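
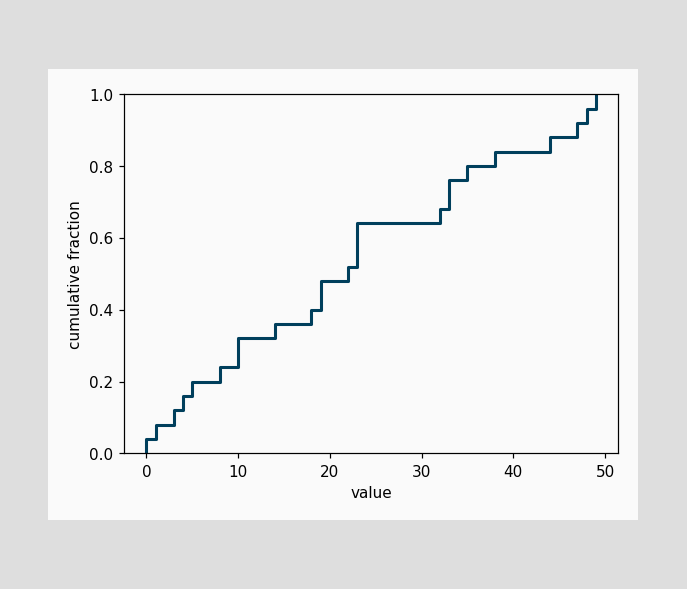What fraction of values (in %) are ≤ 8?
At x=8 the ECDF step is at 24%.

24%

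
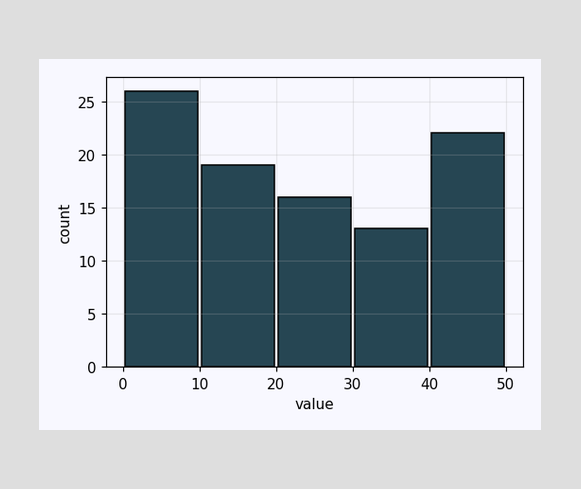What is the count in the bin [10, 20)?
19

The [10, 20) bin has height 19.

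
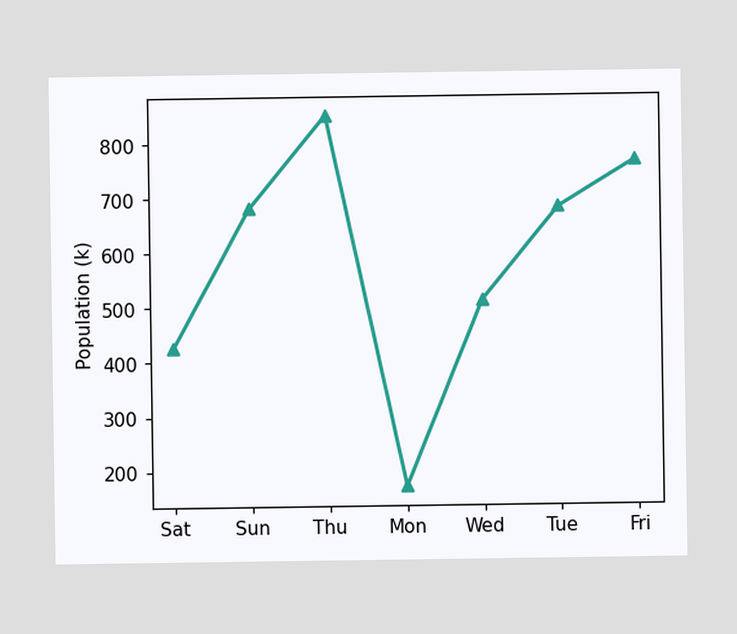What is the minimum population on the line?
The lowest point is at Mon, and reading across to the y-axis gives 170k.

170k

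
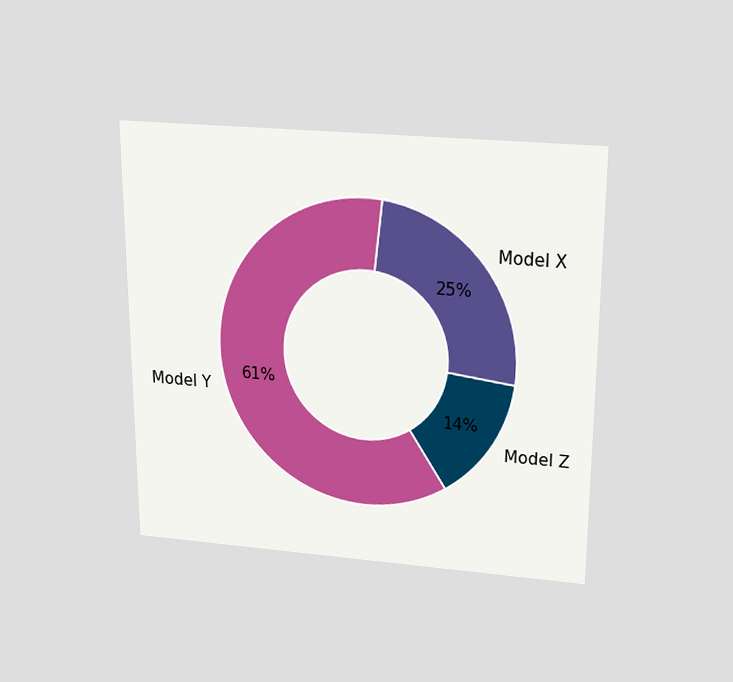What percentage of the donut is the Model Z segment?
14%

The chart is viewed slightly from above. The Model Z segment takes up 14% of the ring.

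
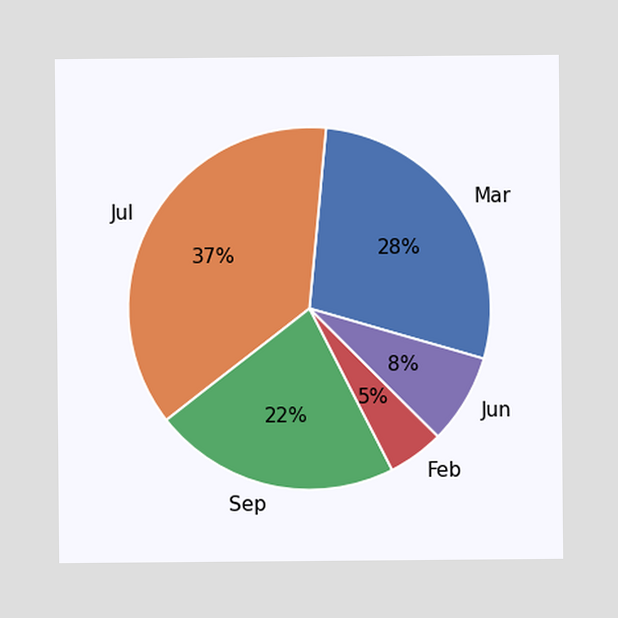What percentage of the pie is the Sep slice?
The Sep slice takes up 22% of the pie.

22%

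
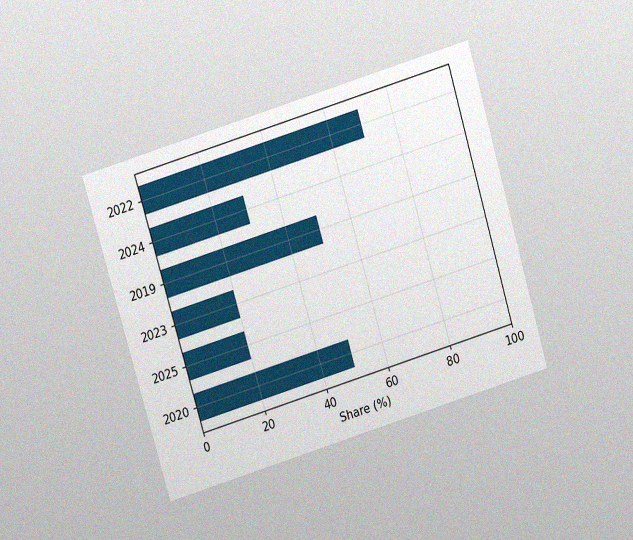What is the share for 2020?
The chart is tilted about 17° counter-clockwise and viewed slightly from above, with some photo noise. Reading along the chart's x-axis, the 2020 bar reaches 50%.

50%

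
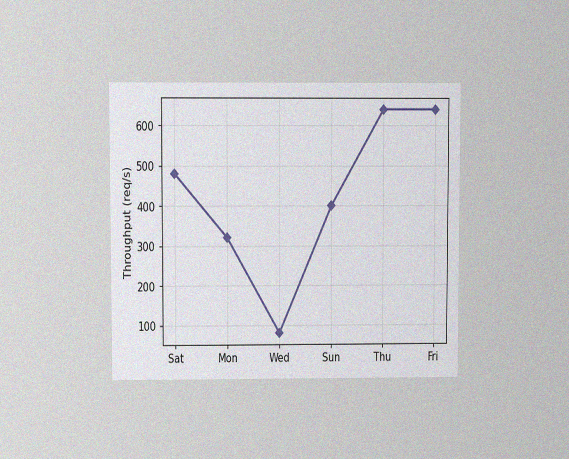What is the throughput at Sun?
400req/s

The chart is viewed at a slight angle, with some photo noise. At Sun, the line is at 400req/s.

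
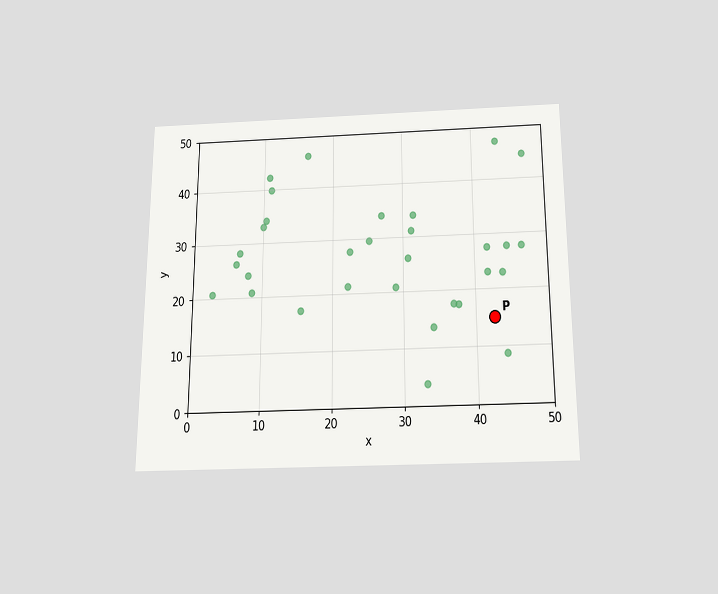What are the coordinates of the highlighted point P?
(42.5, 15)

The chart is viewed slightly from below. Following the gridlines from P to each axis, P sits at (42.5, 15).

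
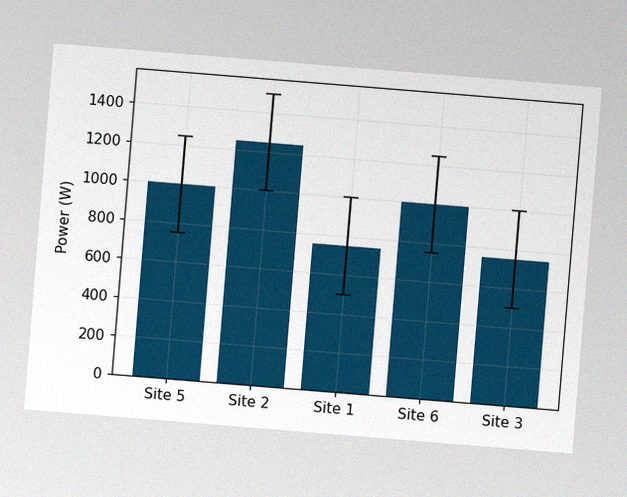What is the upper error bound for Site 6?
1250W

The chart is tilted about 5° clockwise, with some photo noise. The Site 6 bar's upper whisker reaches 1250W.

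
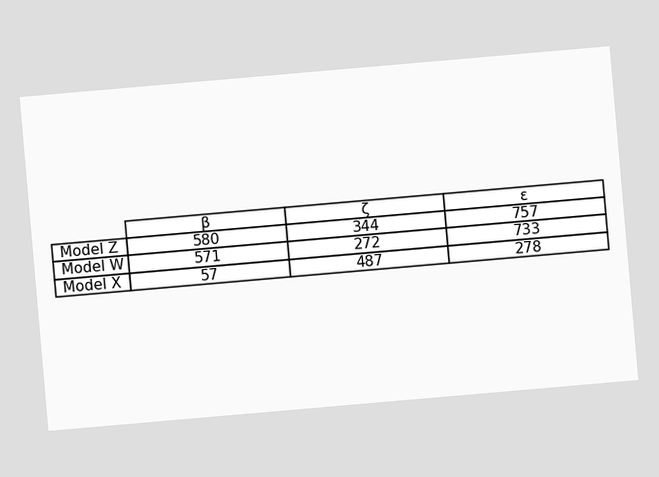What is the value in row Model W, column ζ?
272

The chart is tilted about 5° counter-clockwise. The (Model W, ζ) cell reads 272.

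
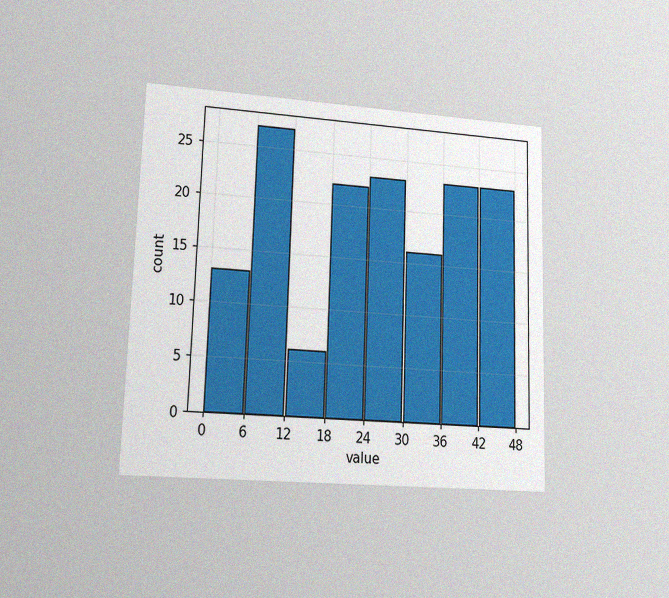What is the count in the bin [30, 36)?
The chart is viewed at a slight angle, with some photo noise. The [30, 36) bin has height 16.

16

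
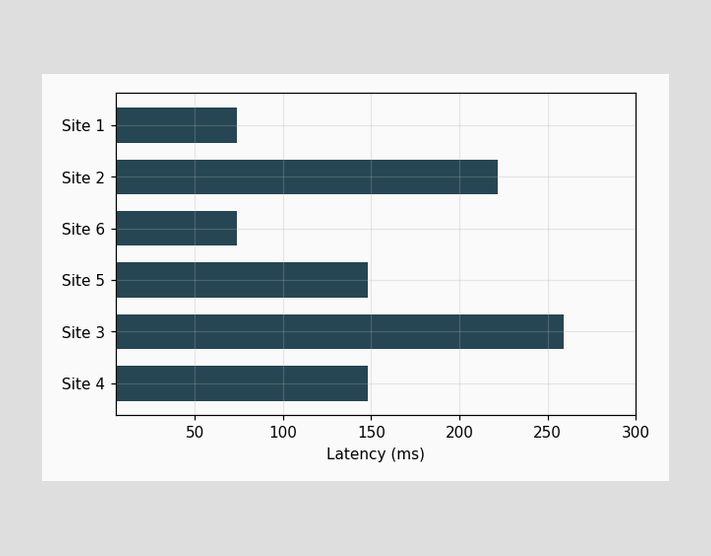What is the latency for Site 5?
148ms

Reading along the chart's x-axis, the Site 5 bar reaches 148ms.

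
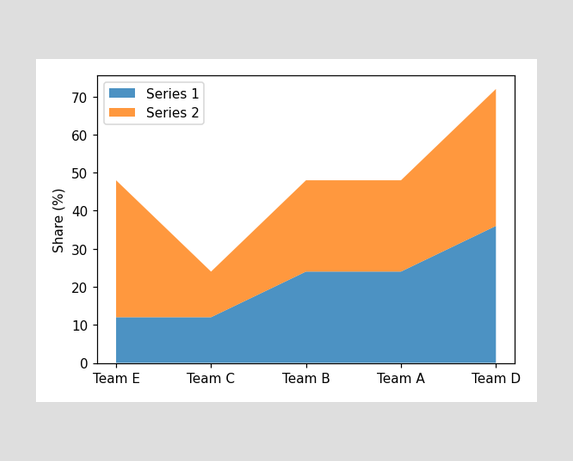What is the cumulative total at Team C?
The stacked total at Team C reaches 24%.

24%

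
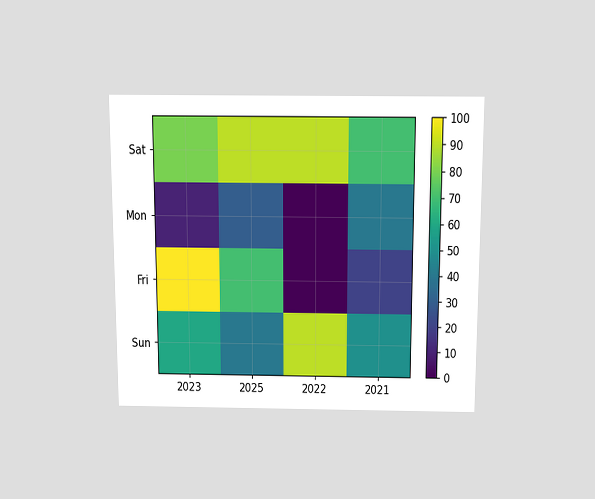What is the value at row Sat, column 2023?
80

The chart is viewed slightly from above. Matching cell (Sat, 2023) against the colorbar gives 80.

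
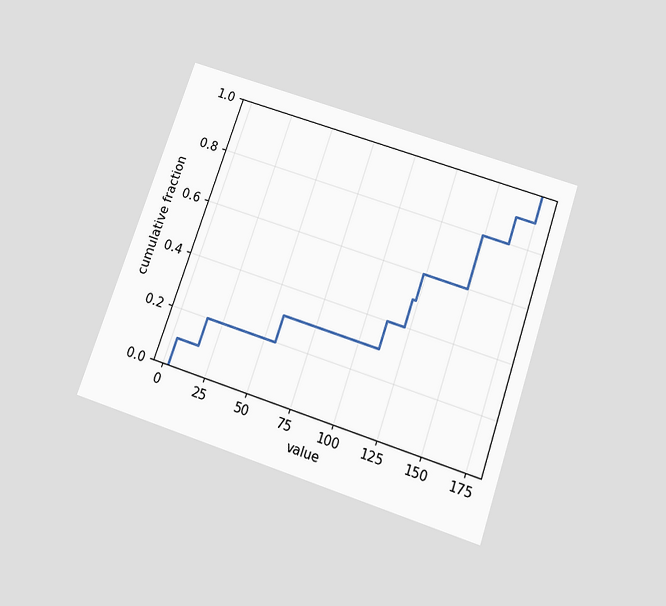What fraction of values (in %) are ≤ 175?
100%

The chart is tilted about 19° clockwise and viewed slightly from below. At x=175 the ECDF step is at 100%.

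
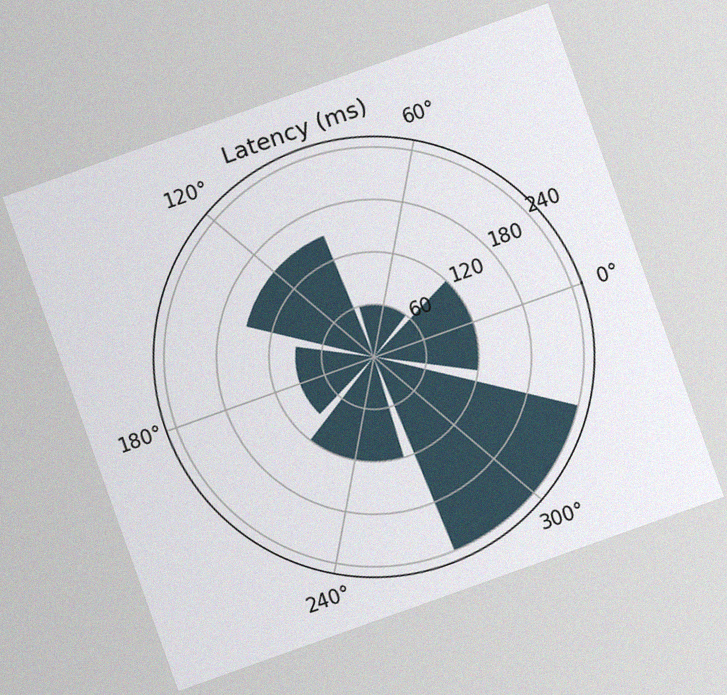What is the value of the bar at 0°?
The chart is tilted about 20° counter-clockwise, with some photo noise. The bar at 0° reaches 120ms on the radial axis.

120ms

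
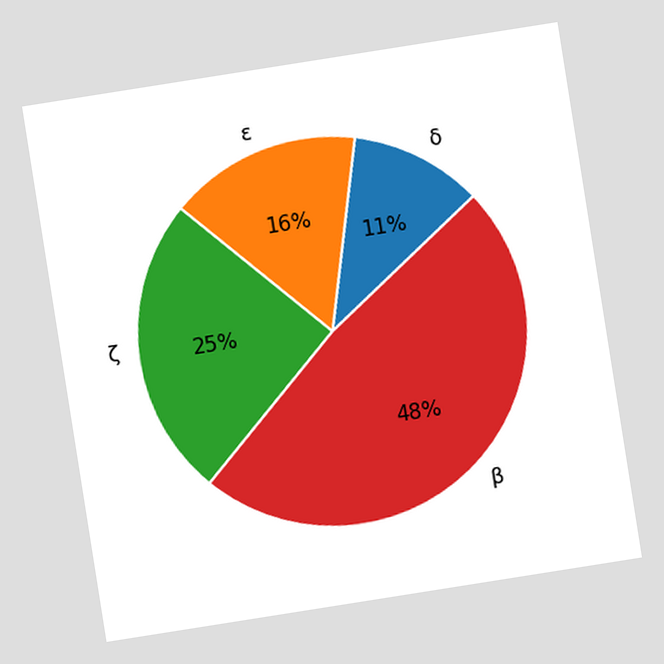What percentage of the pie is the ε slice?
16%

The chart is tilted about 9° counter-clockwise. The ε slice takes up 16% of the pie.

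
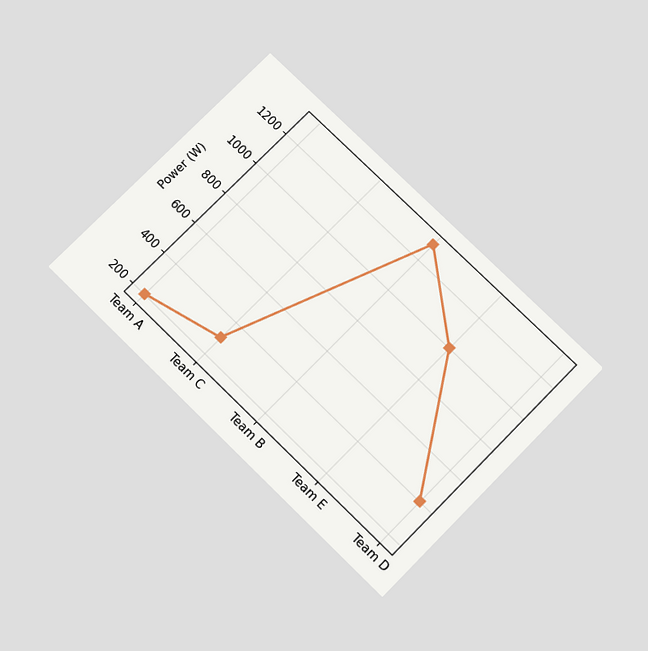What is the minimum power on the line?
The chart is tilted about 45° clockwise and viewed slightly from below. The lowest point is at Team A, and reading across to the y-axis gives 200W.

200W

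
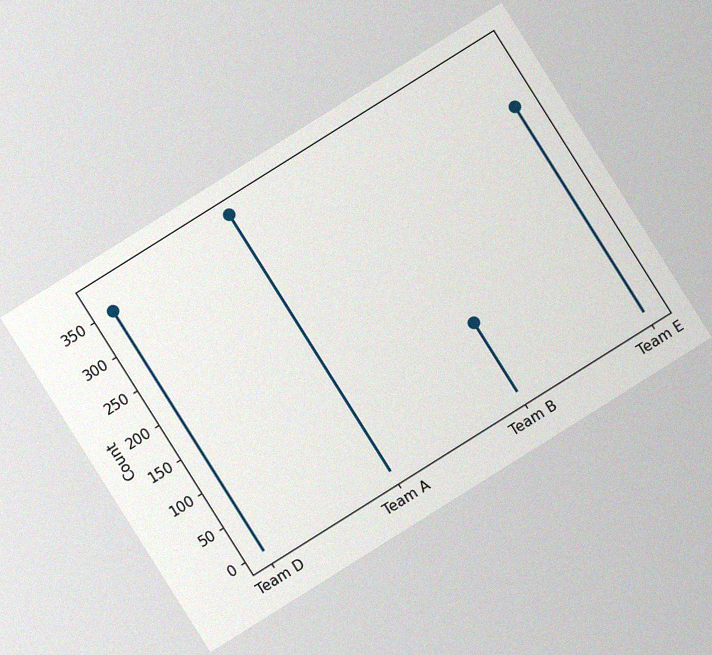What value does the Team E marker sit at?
The chart is tilted about 32° counter-clockwise, with some photo noise. The Team E marker sits at 300.

300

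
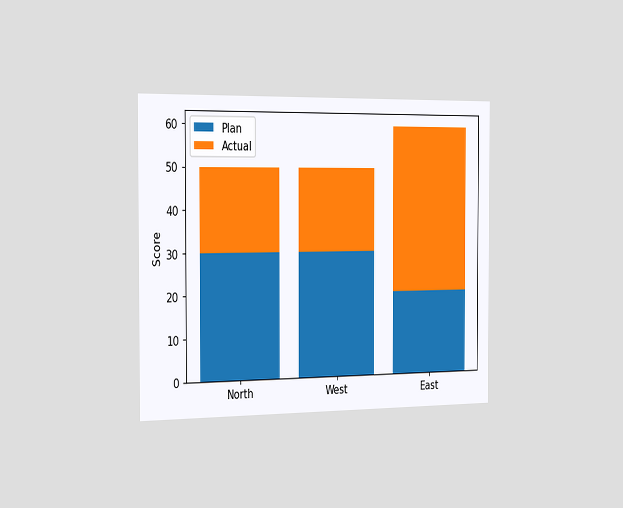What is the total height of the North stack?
50

The chart is viewed slightly from the left. The North stack's top reaches 50 on the y-axis.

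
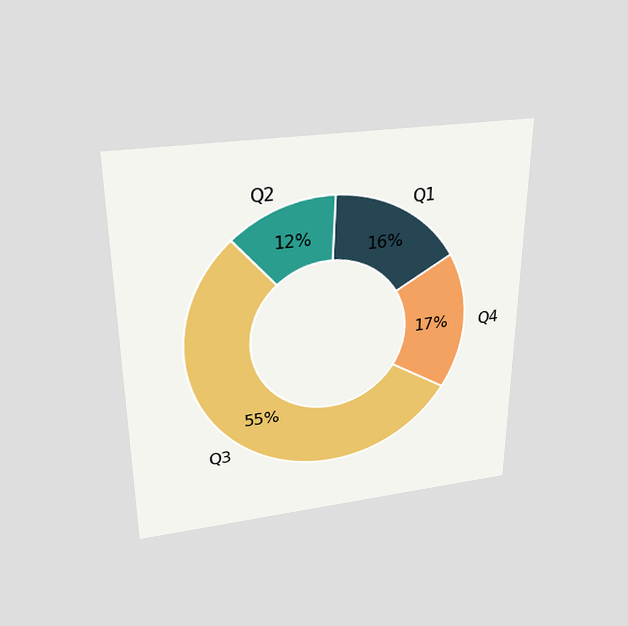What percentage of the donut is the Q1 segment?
16%

The chart is viewed slightly from above. The Q1 segment takes up 16% of the ring.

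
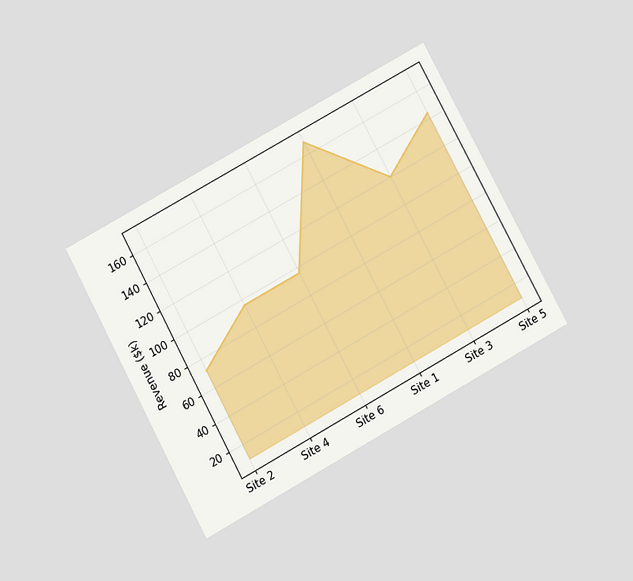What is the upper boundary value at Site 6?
$96k

The chart is tilted about 28° counter-clockwise and viewed slightly from below. At Site 6 the upper boundary is at $96k.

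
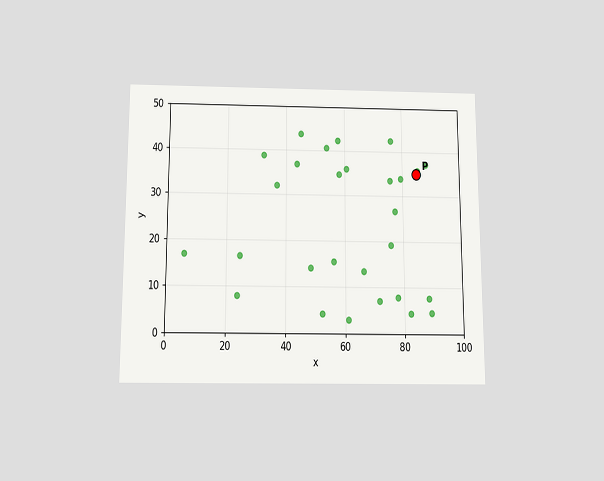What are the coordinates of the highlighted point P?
The chart is viewed slightly from below. Following the gridlines from P to each axis, P sits at (85, 35).

(85, 35)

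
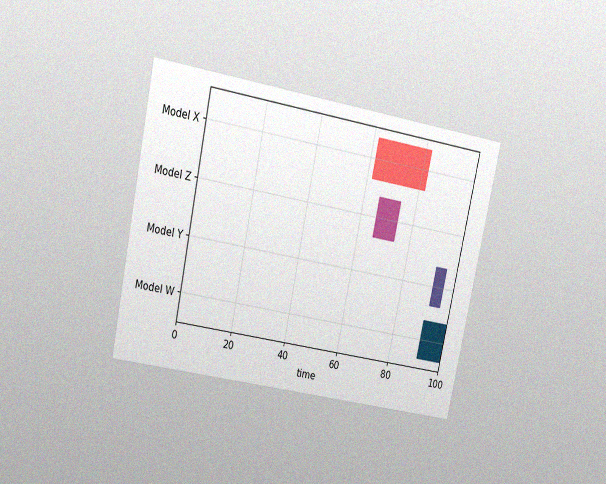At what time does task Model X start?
62

The chart is tilted about 12° clockwise and viewed at a slight angle, with some photo noise. The Model X bar begins at t=62.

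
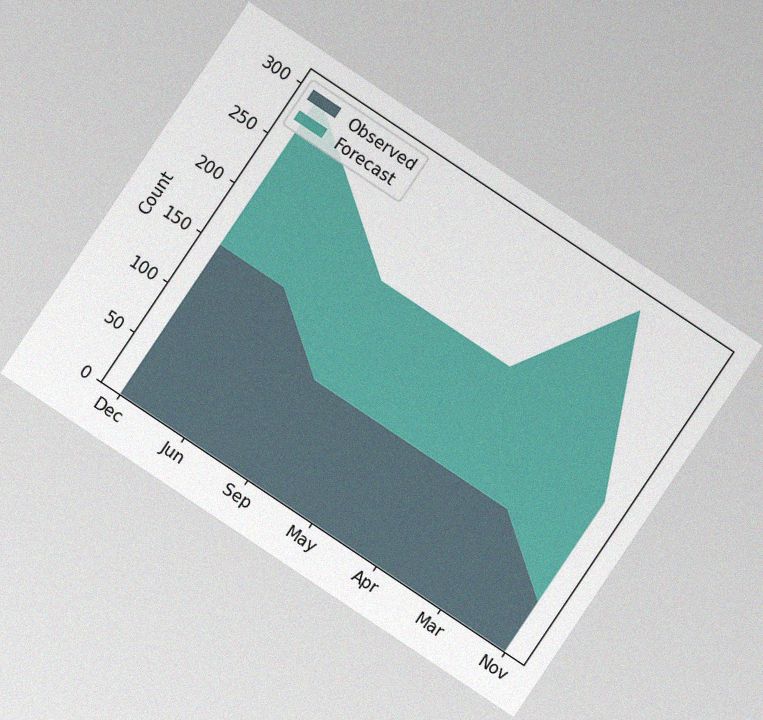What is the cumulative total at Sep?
The chart is tilted about 34° clockwise, with some photo noise. The stacked total at Sep reaches 200.

200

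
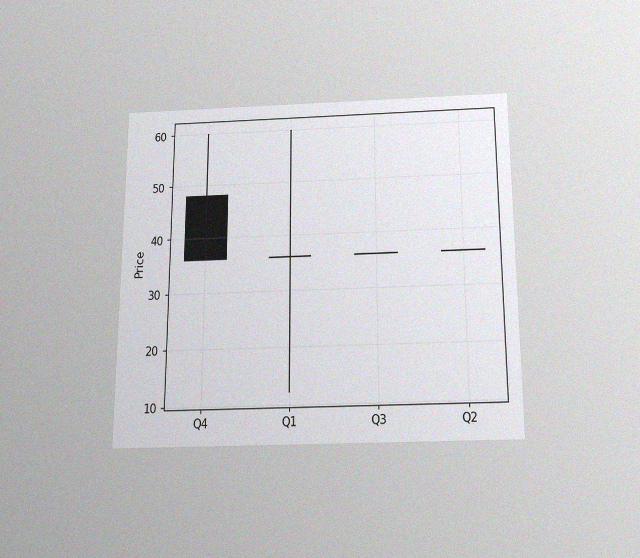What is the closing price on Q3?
The chart is viewed slightly from below, with some photo noise. The Q3 candle closes at 36.

36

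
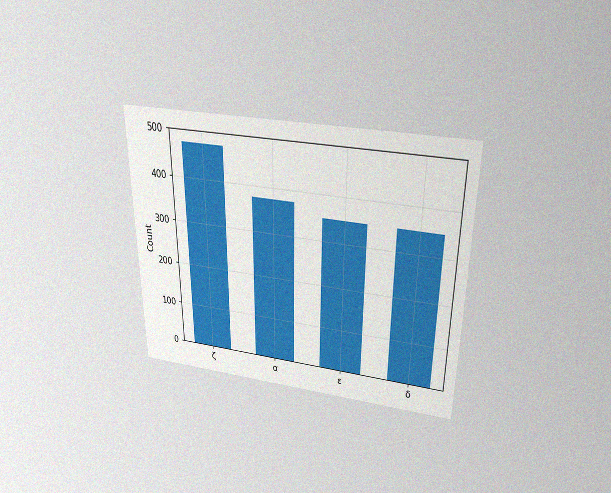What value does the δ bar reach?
The chart is viewed slightly from above, with some photo noise. Reading along the chart's y-axis, the δ bar reaches 350.

350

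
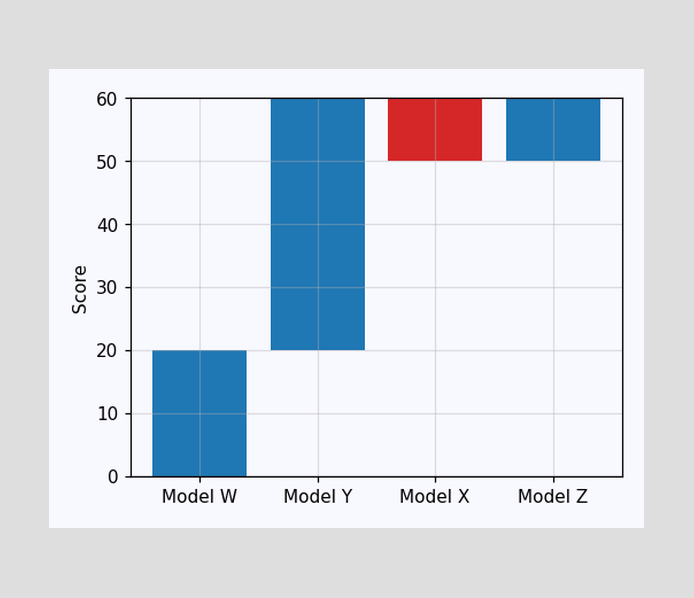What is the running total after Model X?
After Model X the running total reaches 50.

50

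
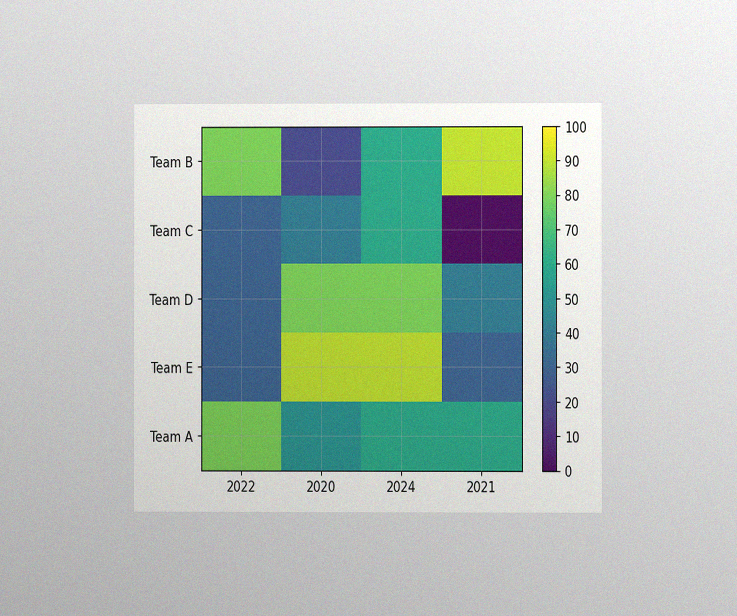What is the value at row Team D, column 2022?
The chart is viewed at a slight angle, with some photo noise. Matching cell (Team D, 2022) against the colorbar gives 30.

30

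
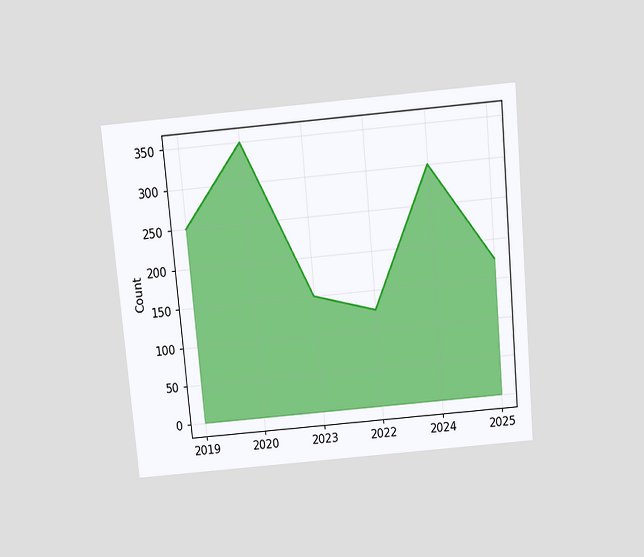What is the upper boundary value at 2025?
The chart is tilted about 5° counter-clockwise and viewed slightly from above. At 2025 the upper boundary is at 175.

175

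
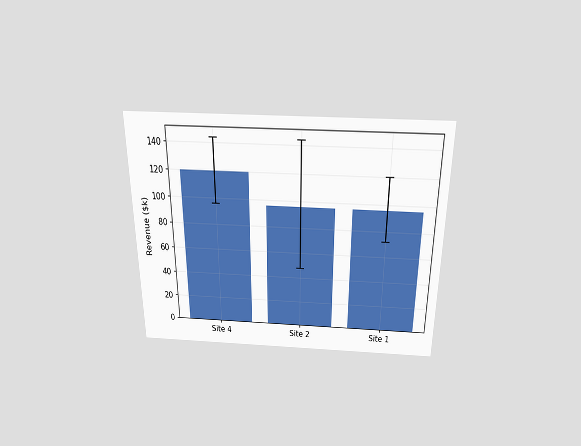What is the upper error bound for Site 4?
$144k

The chart is viewed slightly from above. The Site 4 bar's upper whisker reaches $144k.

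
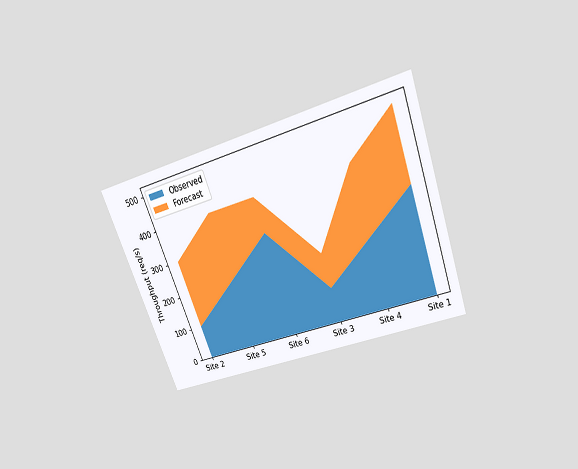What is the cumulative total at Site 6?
400req/s

The chart is tilted about 20° counter-clockwise and viewed slightly from above. The stacked total at Site 6 reaches 400req/s.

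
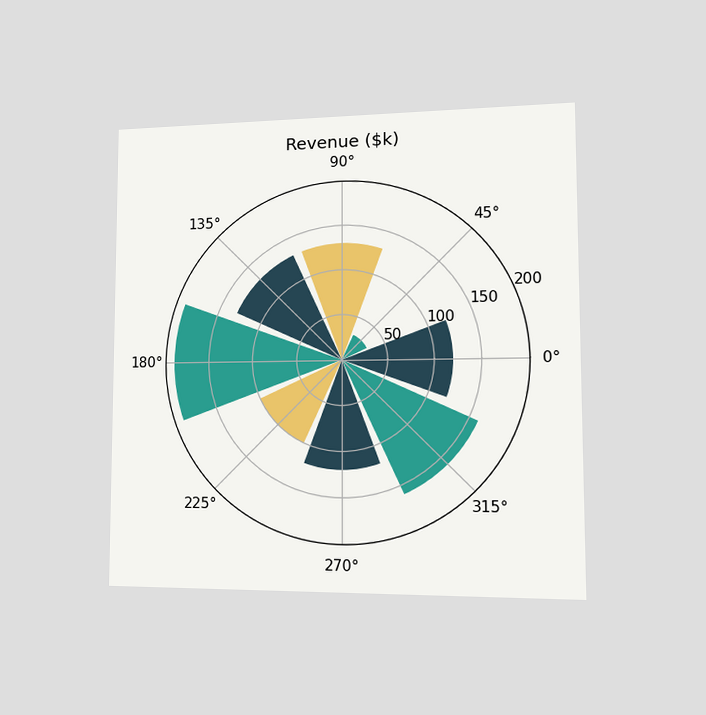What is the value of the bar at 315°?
$160k

The chart is viewed slightly from the right. The bar at 315° reaches $160k on the radial axis.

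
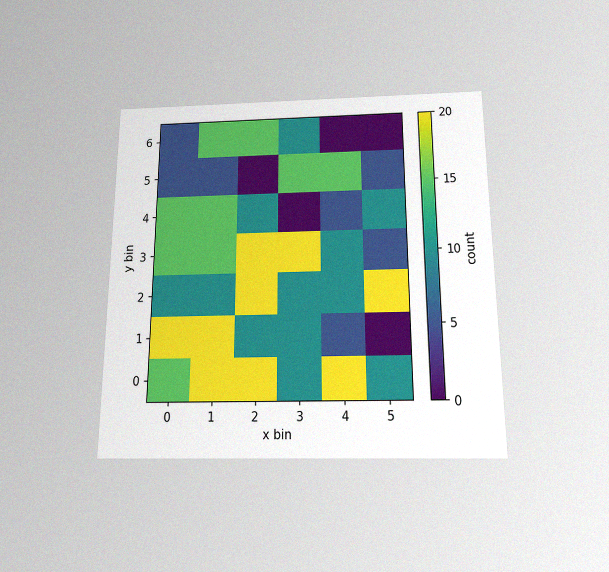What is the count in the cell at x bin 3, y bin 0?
10

The chart is viewed slightly from below, with some photo noise. Matching the cell (3, 0) against the colorbar gives 10.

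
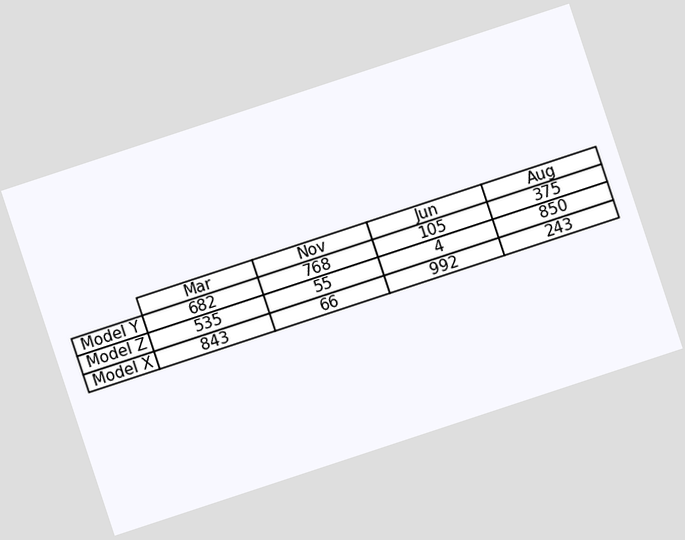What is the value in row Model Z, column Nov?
55

The chart is tilted about 18° counter-clockwise. The (Model Z, Nov) cell reads 55.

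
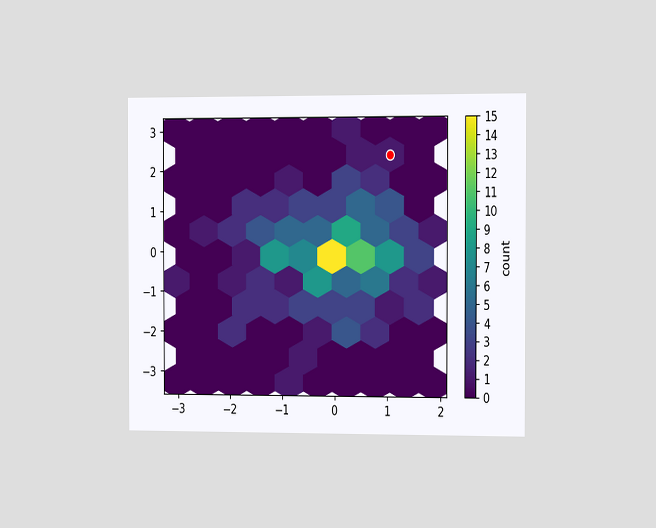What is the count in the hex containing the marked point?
1

The chart is viewed slightly from the right. The marked hex reads 1 on the colorbar.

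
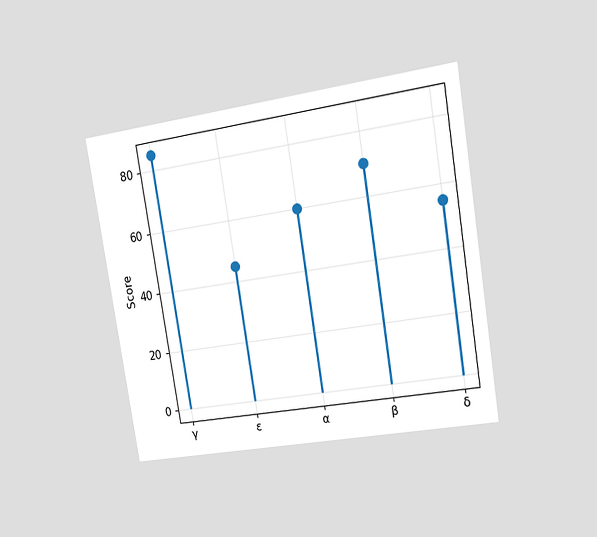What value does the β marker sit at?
The chart is tilted about 9° counter-clockwise and viewed at a slight angle. The β marker sits at 70.

70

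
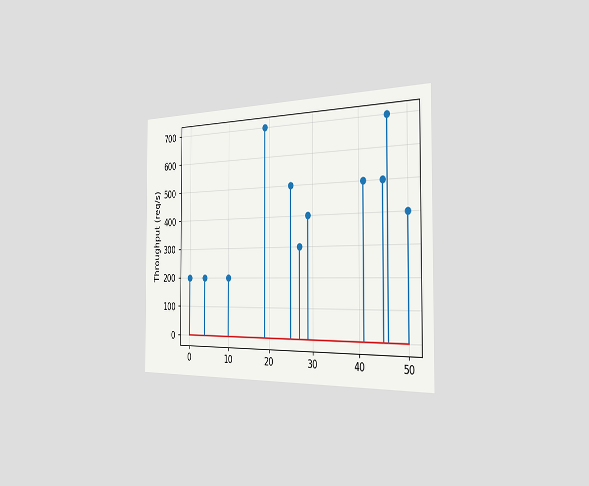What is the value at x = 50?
400req/s

The chart is viewed slightly from the right. The stem at x=50 reaches 400req/s.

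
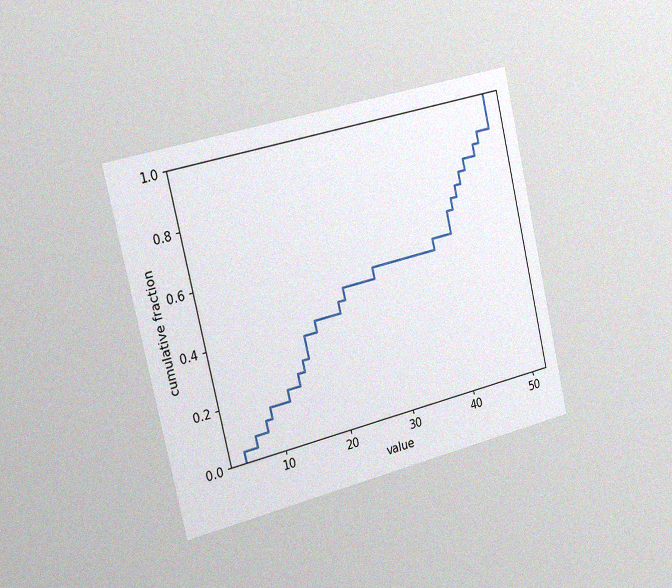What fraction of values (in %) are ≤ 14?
The chart is tilted about 13° counter-clockwise and viewed slightly from the left, with some photo noise. At x=14 the ECDF step is at 24%.

24%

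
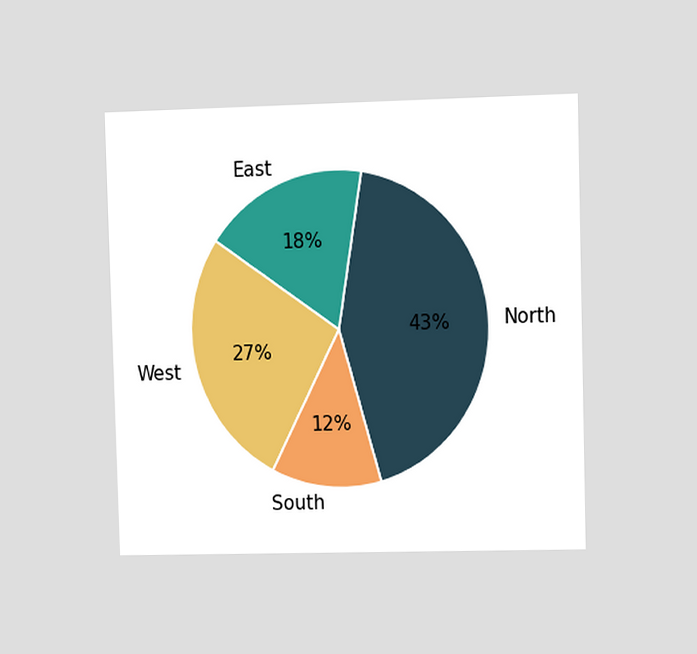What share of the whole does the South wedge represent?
12%

The chart is viewed at a slight angle. The South slice takes up 12% of the pie.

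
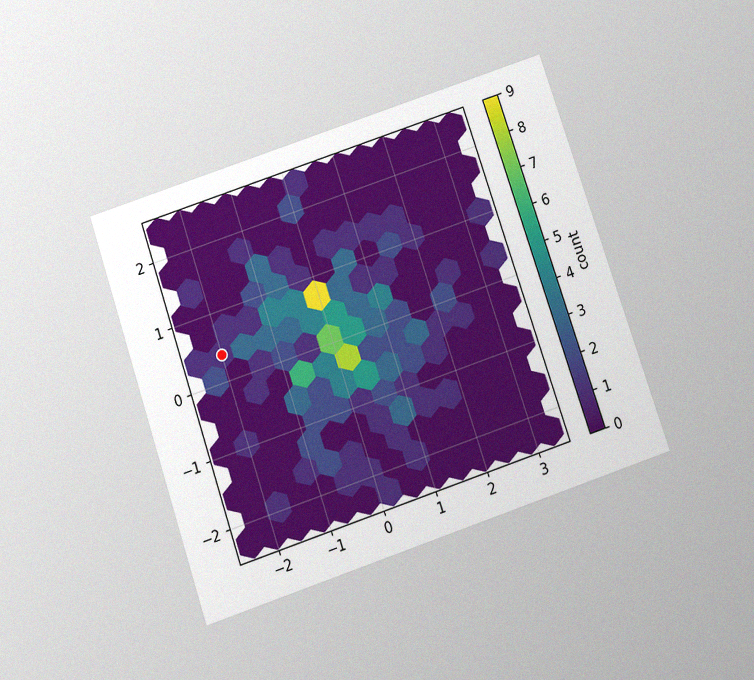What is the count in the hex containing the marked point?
The chart is tilted about 19° counter-clockwise and viewed slightly from below, with some photo noise. The marked hex reads 1 on the colorbar.

1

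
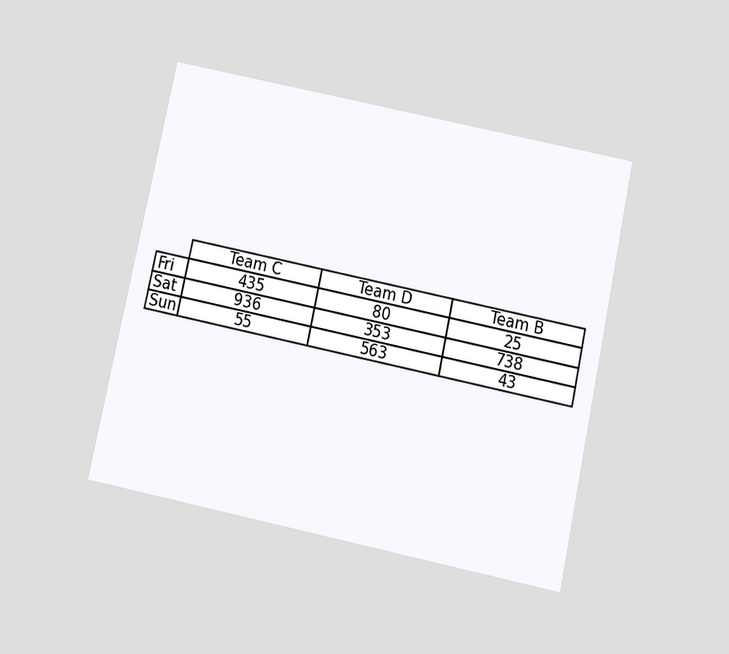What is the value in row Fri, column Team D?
The chart is tilted about 12° clockwise and viewed slightly from below. The (Fri, Team D) cell reads 80.

80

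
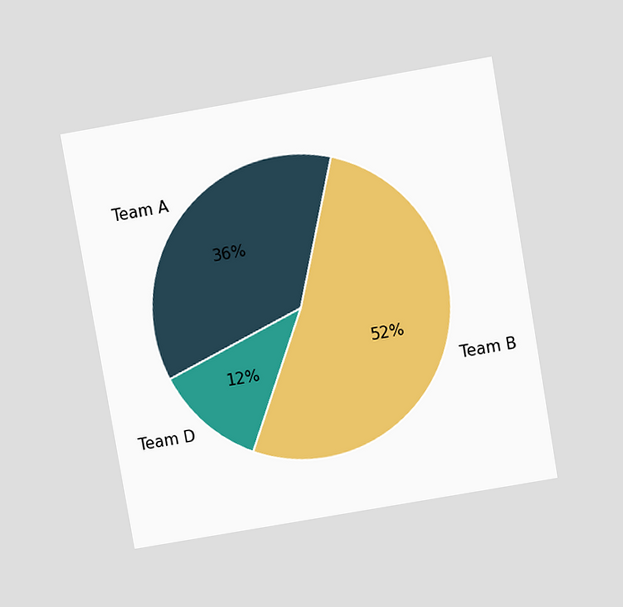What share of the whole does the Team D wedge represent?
The chart is tilted about 10° counter-clockwise and viewed slightly from above. The Team D slice takes up 12% of the pie.

12%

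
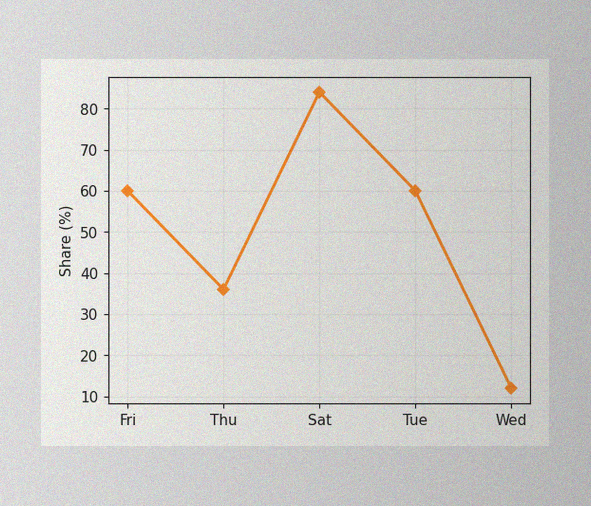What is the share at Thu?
36%

The image has some photo noise and uneven lighting. At Thu, the line is at 36%.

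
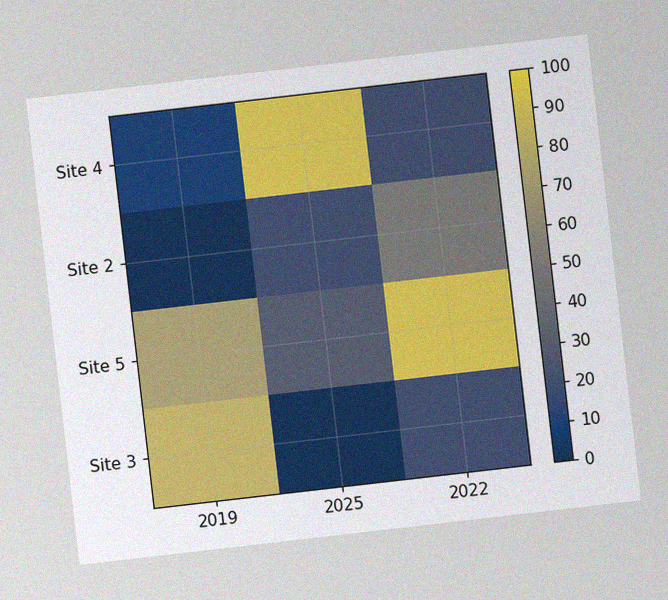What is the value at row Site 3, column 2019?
The chart is tilted about 7° counter-clockwise, with some photo noise. Matching cell (Site 3, 2019) against the colorbar gives 80.

80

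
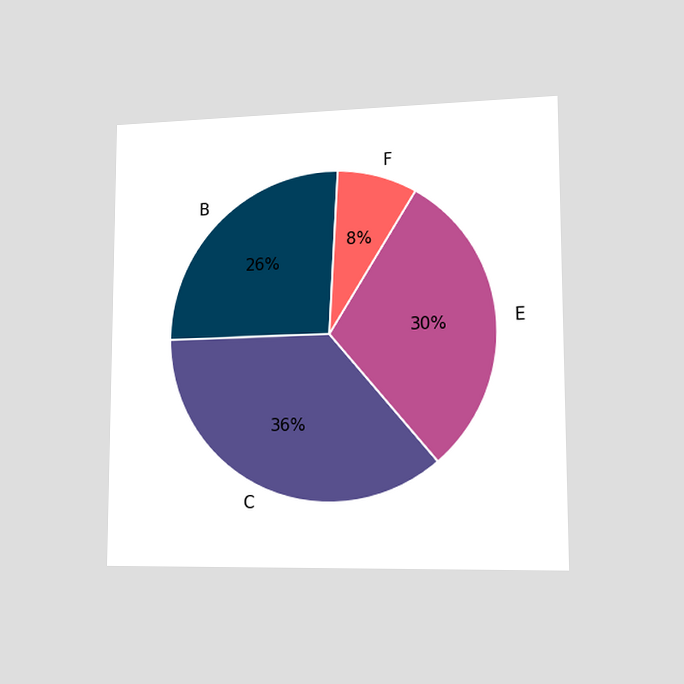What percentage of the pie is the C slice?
The chart is viewed slightly from the right. The C slice takes up 36% of the pie.

36%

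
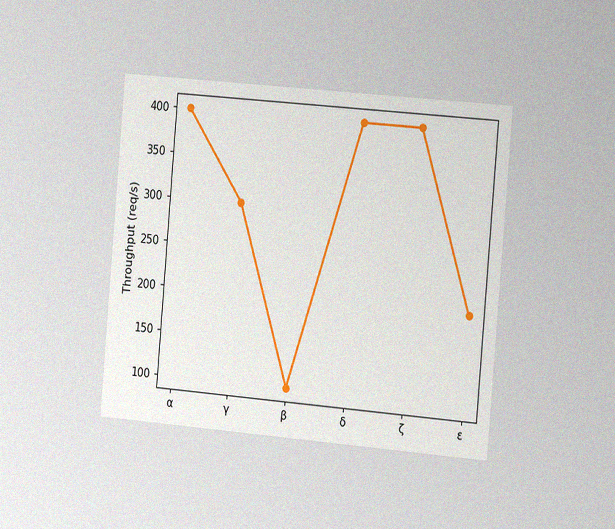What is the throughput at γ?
300req/s

The chart is tilted about 5° clockwise and viewed slightly from the right, with some photo noise. At γ, the line is at 300req/s.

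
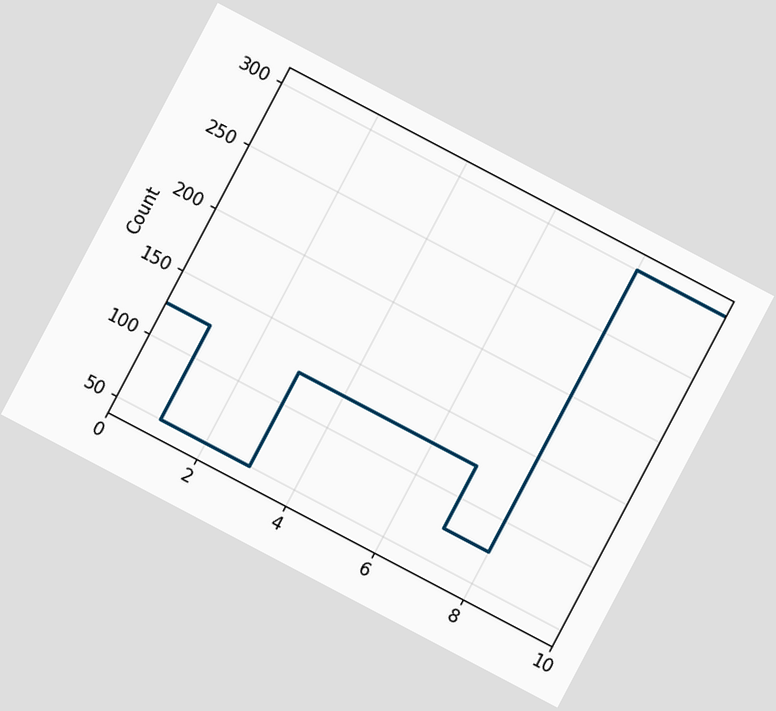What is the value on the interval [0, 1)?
The chart is tilted about 28° clockwise. On [0, 1) the step sits at 125.

125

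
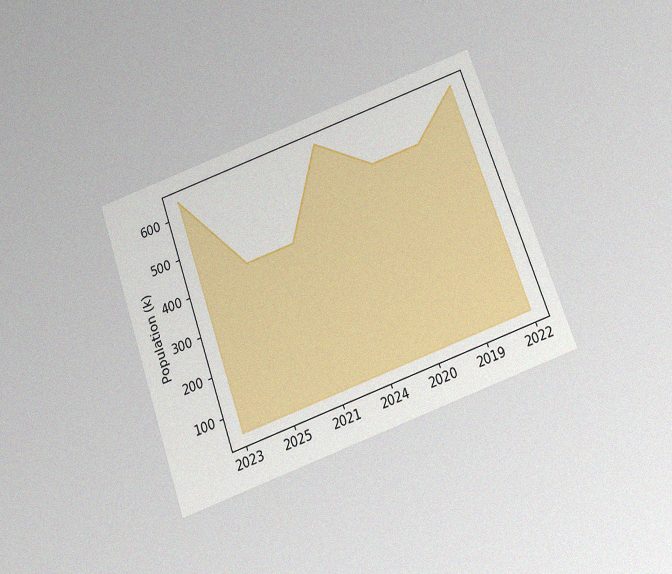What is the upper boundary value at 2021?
424k

The chart is tilted about 20° counter-clockwise and viewed slightly from below, with some photo noise. At 2021 the upper boundary is at 424k.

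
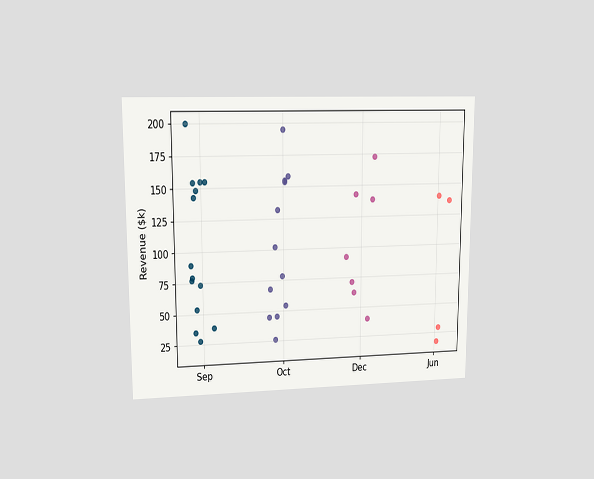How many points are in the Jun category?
The chart is viewed at a slight angle. Counting the markers in the Jun column gives 4.

4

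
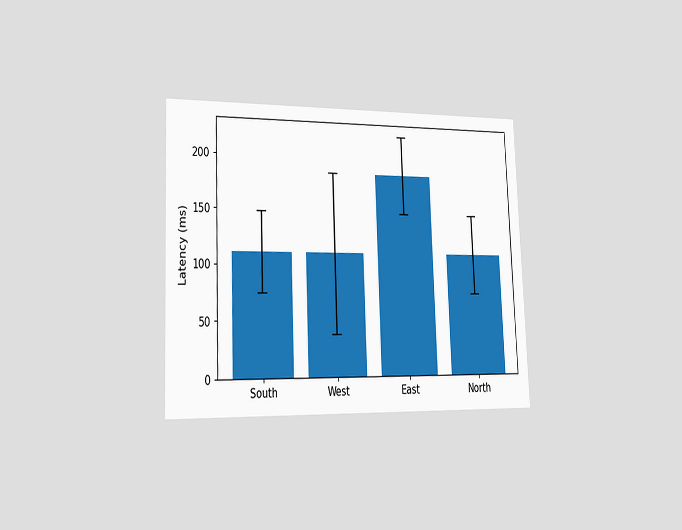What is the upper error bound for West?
185ms

The chart is tilted about 2° counter-clockwise and viewed slightly from the left. The West bar's upper whisker reaches 185ms.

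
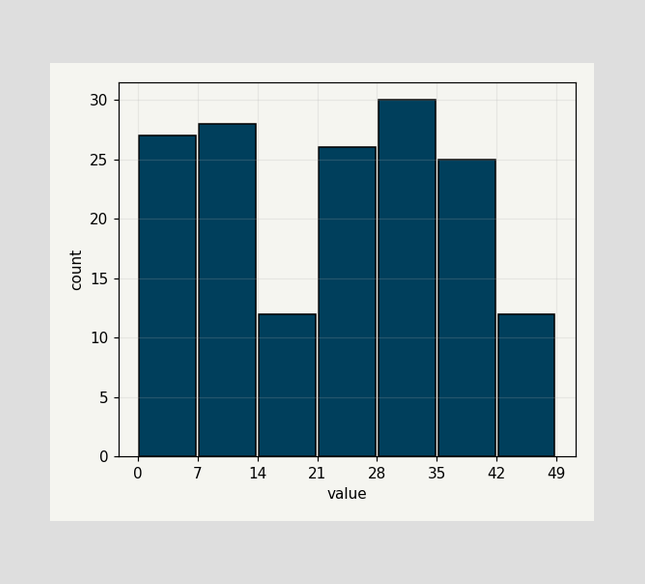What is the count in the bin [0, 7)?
The [0, 7) bin has height 27.

27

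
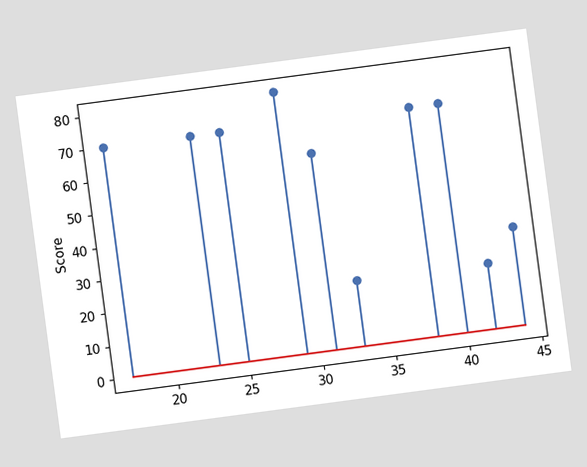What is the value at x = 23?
70

The chart is tilted about 8° counter-clockwise. The stem at x=23 reaches 70.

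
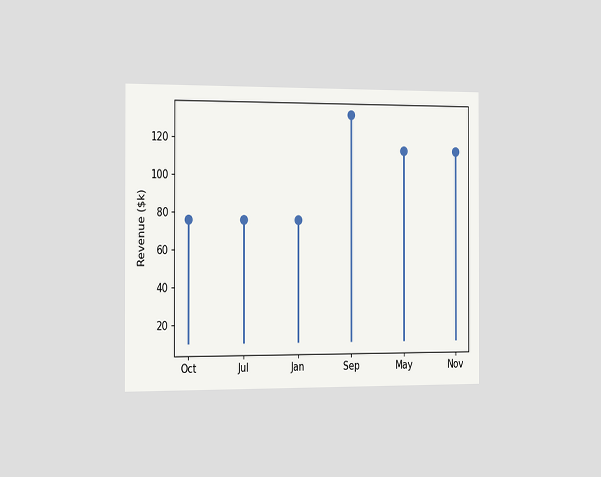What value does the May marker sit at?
$114k

The chart is viewed slightly from the left. The May marker sits at $114k.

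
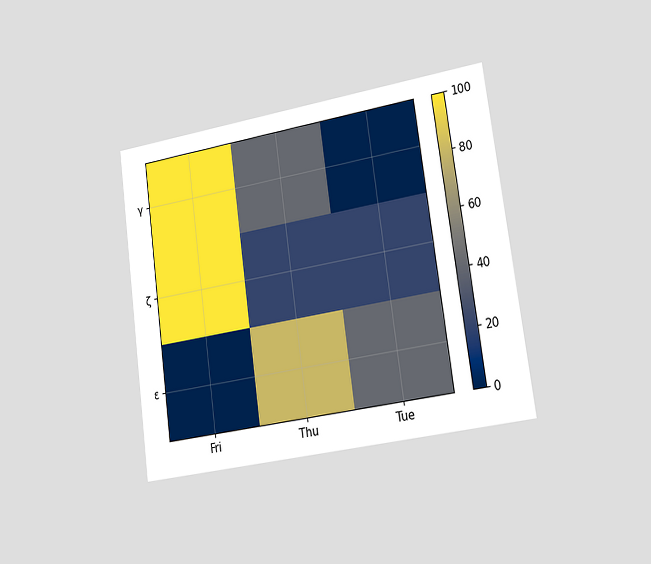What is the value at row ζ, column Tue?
The chart is tilted about 8° counter-clockwise and viewed slightly from the right. Matching cell (ζ, Tue) against the colorbar gives 20.

20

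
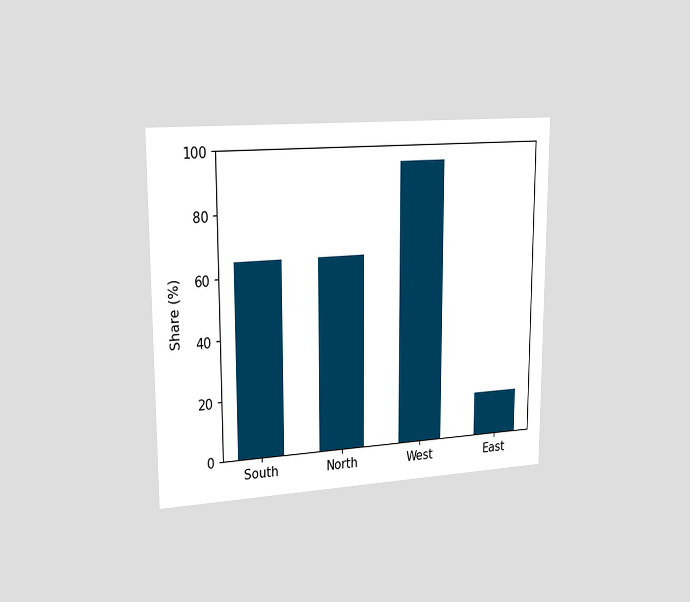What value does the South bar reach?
65%

The chart is viewed slightly from the left. Reading along the chart's y-axis, the South bar reaches 65%.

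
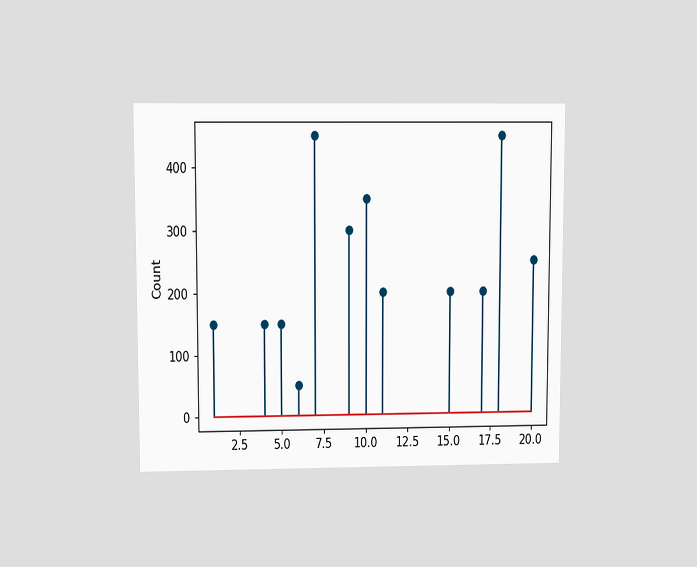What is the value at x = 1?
The chart is viewed at a slight angle. The stem at x=1 reaches 150.

150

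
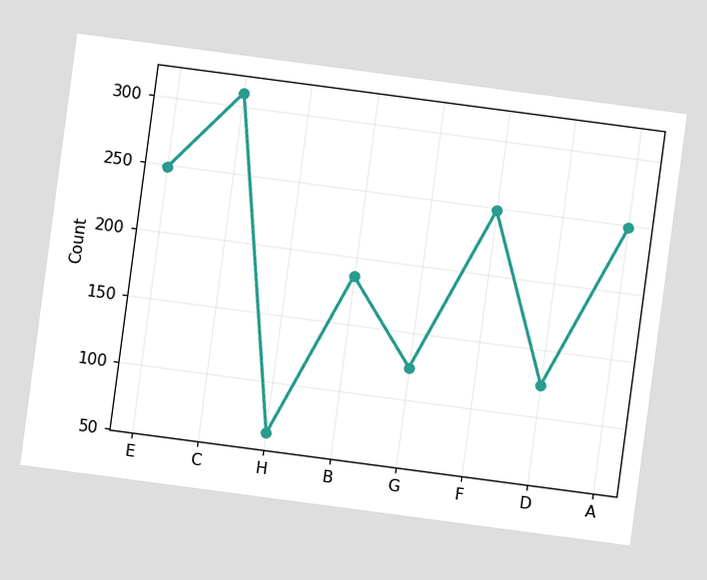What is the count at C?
The chart is tilted about 8° clockwise. At C, the line is at 310.

310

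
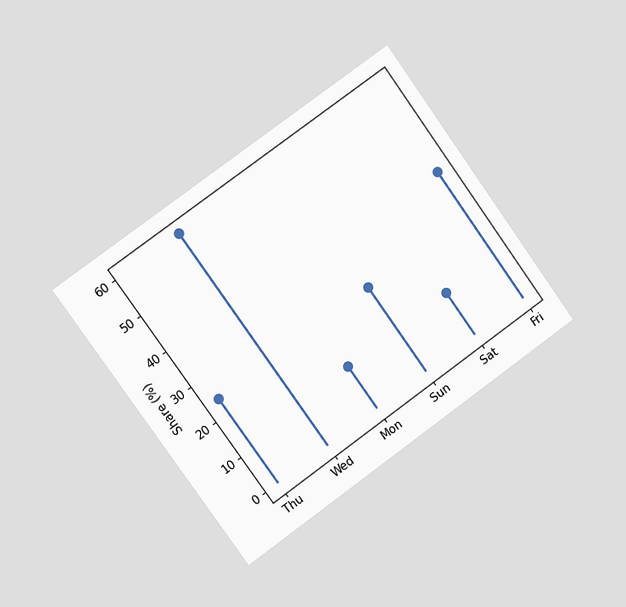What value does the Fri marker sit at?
36%

The chart is tilted about 36° counter-clockwise and viewed slightly from the left. The Fri marker sits at 36%.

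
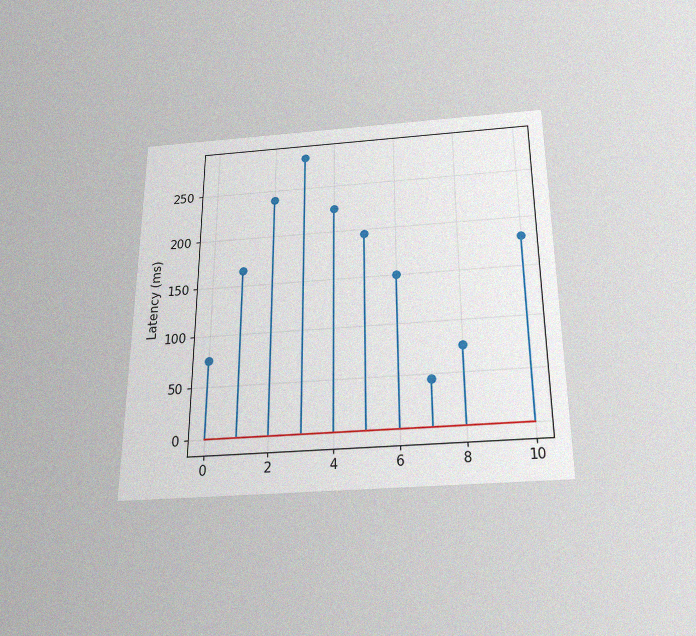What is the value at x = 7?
45ms

The chart is viewed slightly from below, with some photo noise. The stem at x=7 reaches 45ms.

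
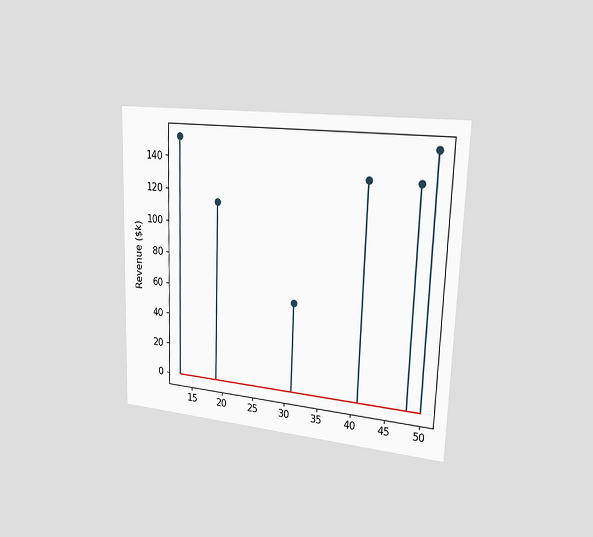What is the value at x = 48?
$133k

The chart is viewed slightly from the right. The stem at x=48 reaches $133k.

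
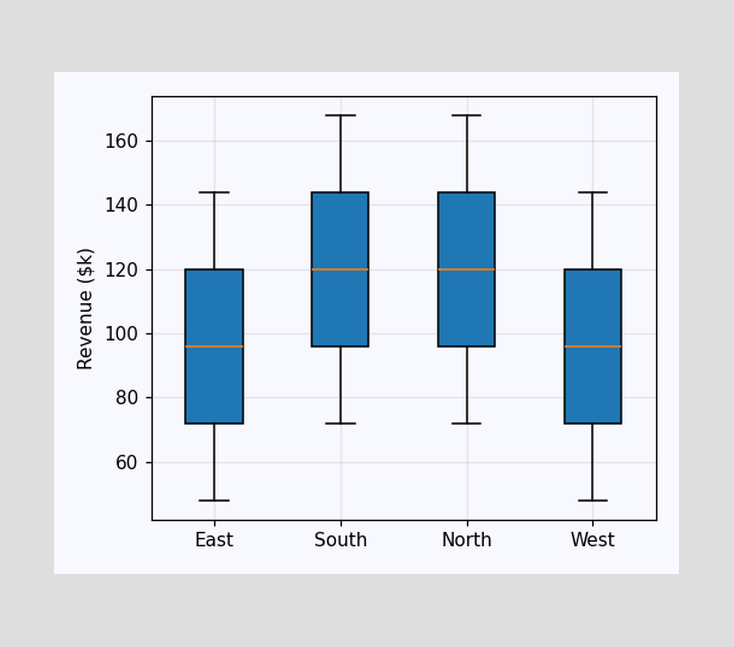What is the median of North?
$120k

The median line in the North box sits at $120k.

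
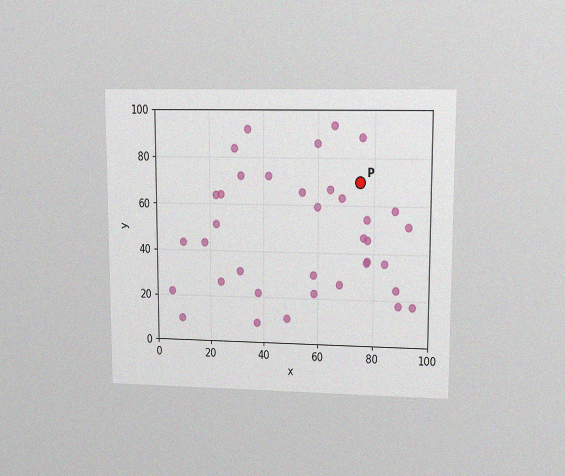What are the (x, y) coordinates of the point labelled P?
The chart is viewed at a slight angle, with some photo noise. Following the gridlines from P to each axis, P sits at (75, 70).

(75, 70)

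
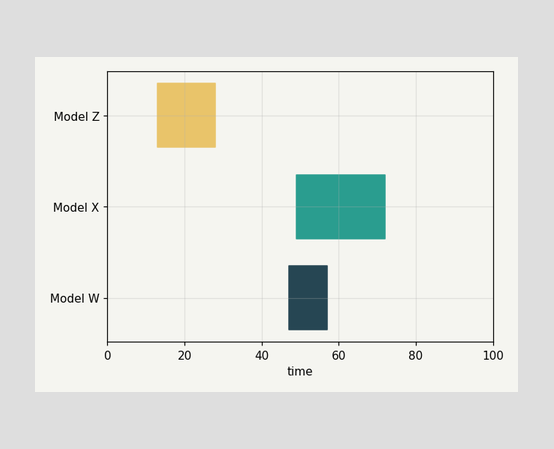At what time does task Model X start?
49

The Model X bar begins at t=49.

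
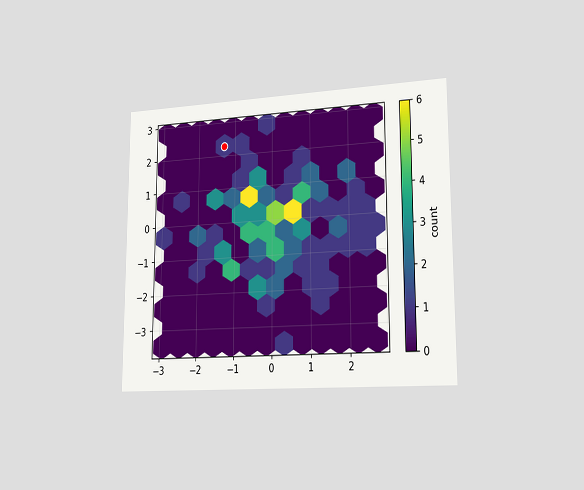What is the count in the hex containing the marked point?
The chart is viewed slightly from the right. The marked hex reads 1 on the colorbar.

1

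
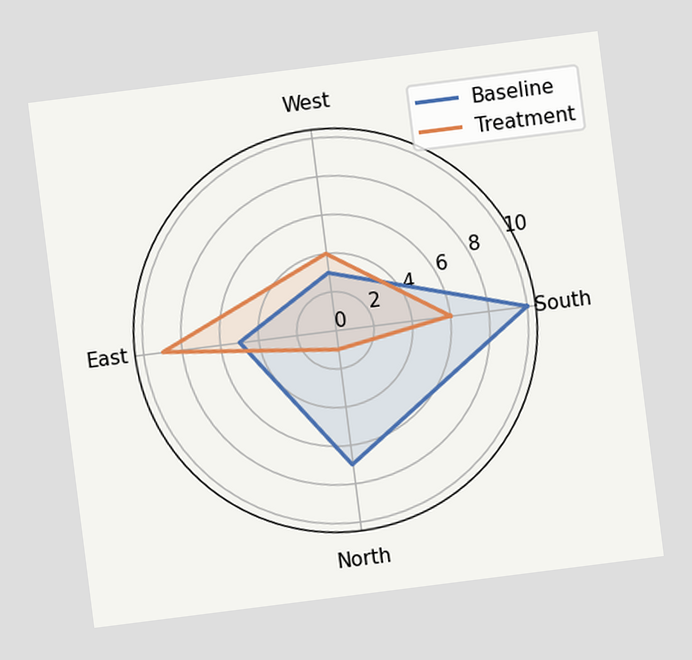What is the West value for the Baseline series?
The chart is tilted about 7° counter-clockwise. On the West axis, Baseline reaches 3.

3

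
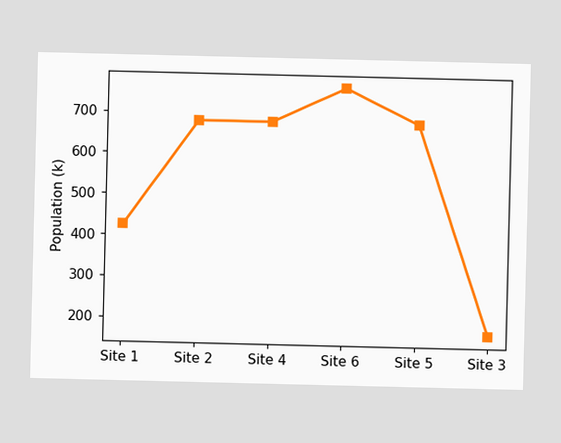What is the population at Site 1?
At Site 1, the line is at 425k.

425k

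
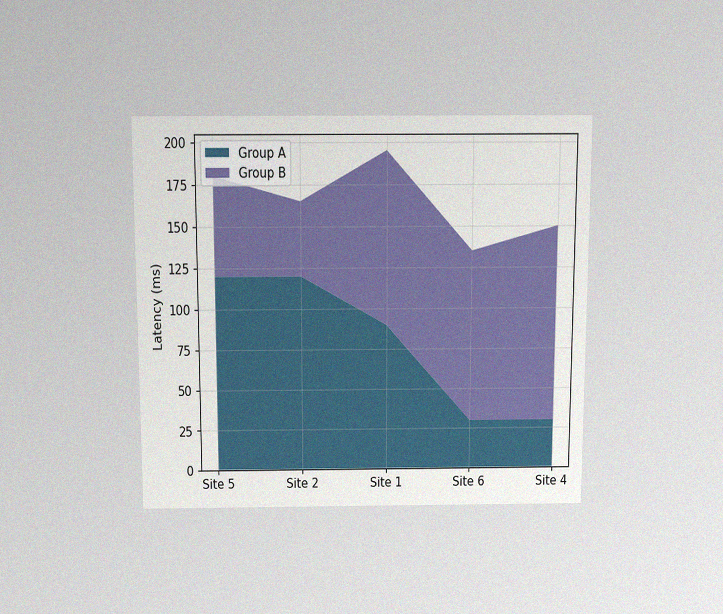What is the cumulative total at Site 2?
The chart is viewed slightly from above, with some photo noise. The stacked total at Site 2 reaches 165ms.

165ms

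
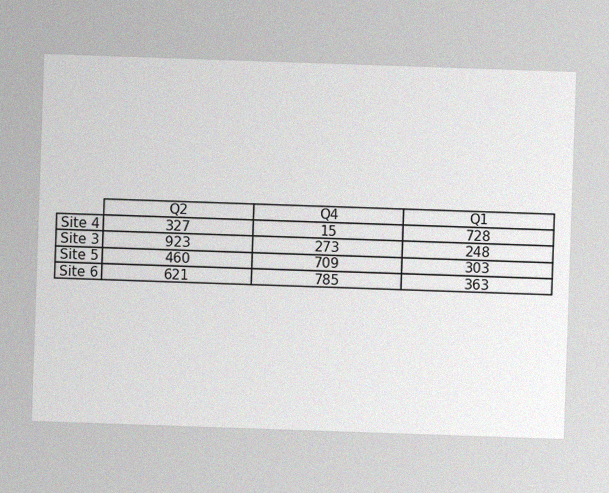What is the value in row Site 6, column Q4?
785

The image has some photo noise and uneven lighting. The (Site 6, Q4) cell reads 785.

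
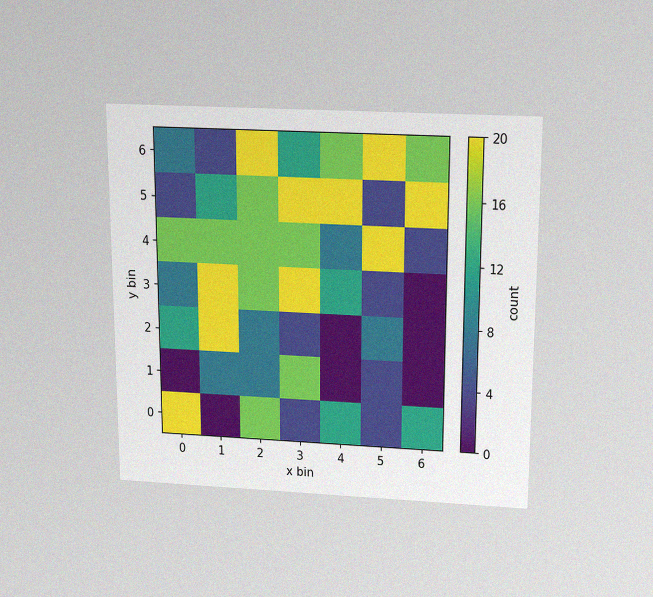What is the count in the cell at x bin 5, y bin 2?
8

The chart is viewed slightly from above, with some photo noise. Matching the cell (5, 2) against the colorbar gives 8.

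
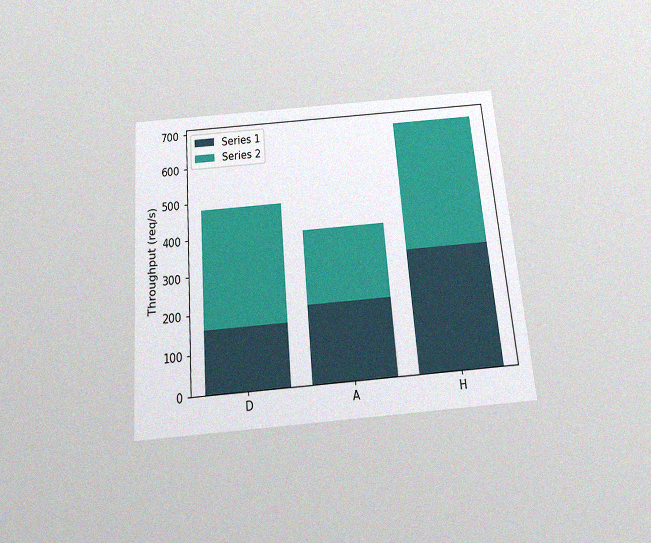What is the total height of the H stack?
The chart is tilted about 5° counter-clockwise and viewed slightly from below, with some photo noise. The H stack's top reaches 680req/s on the y-axis.

680req/s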